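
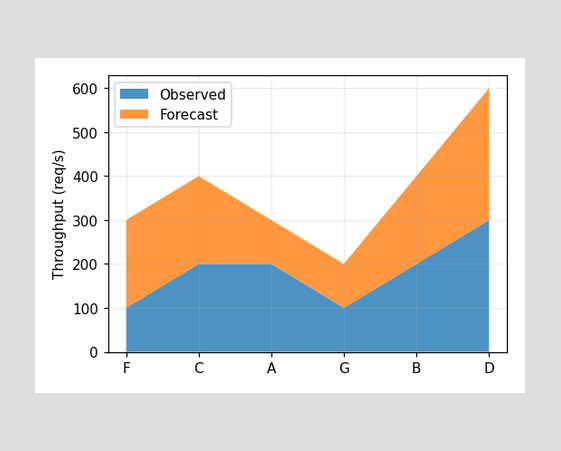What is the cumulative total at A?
The stacked total at A reaches 300req/s.

300req/s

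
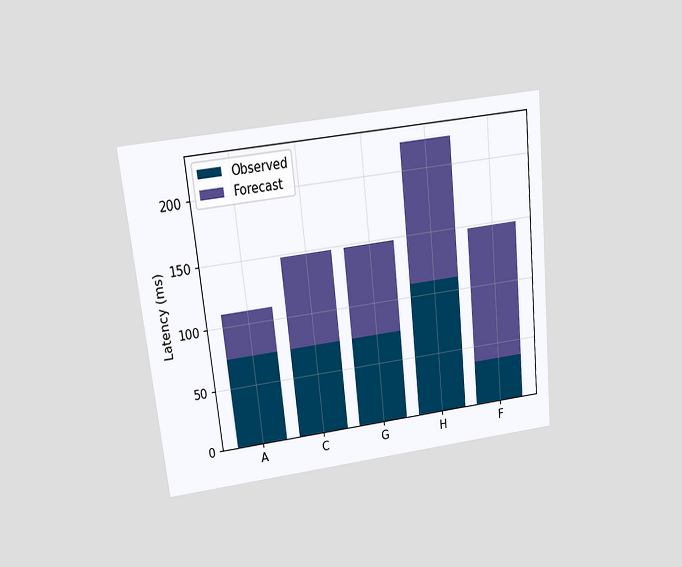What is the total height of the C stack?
148ms

The chart is tilted about 6° counter-clockwise and viewed slightly from above. The C stack's top reaches 148ms on the y-axis.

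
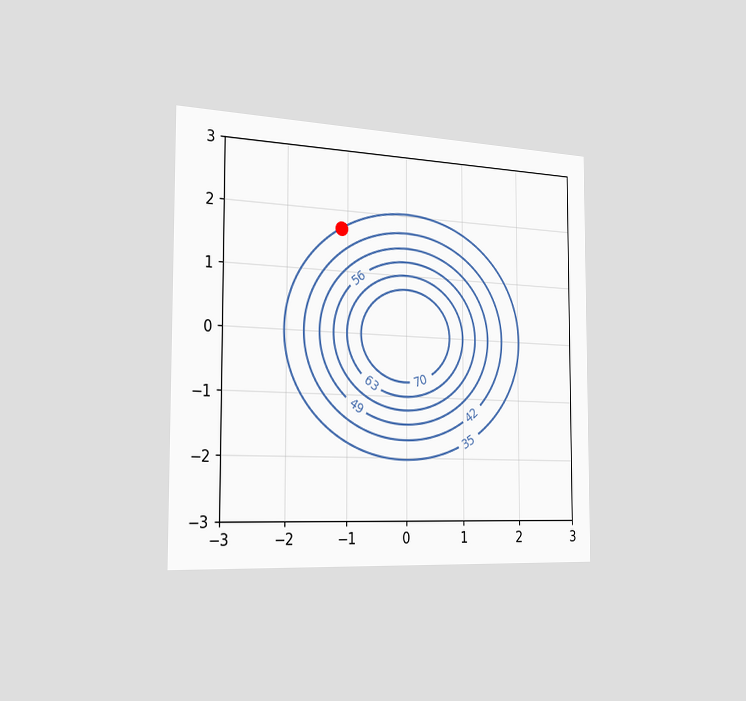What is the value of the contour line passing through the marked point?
35

The chart is viewed slightly from the left. The marked point sits on the contour labelled 35.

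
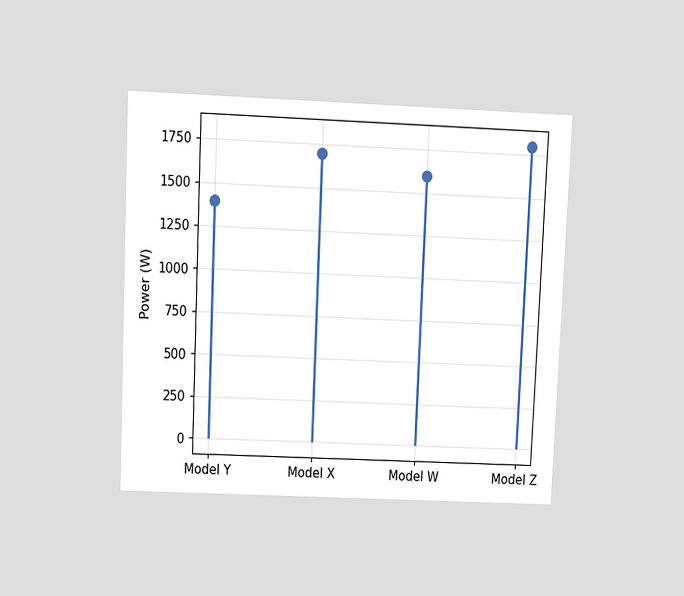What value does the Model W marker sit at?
1600W

The chart is tilted about 2° clockwise and viewed at a slight angle. The Model W marker sits at 1600W.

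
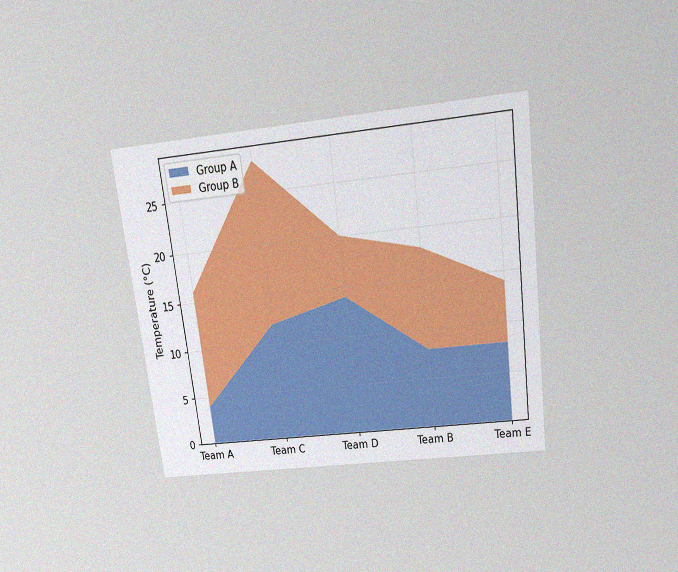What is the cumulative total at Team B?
18°C

The chart is tilted about 7° counter-clockwise and viewed slightly from above, with some photo noise. The stacked total at Team B reaches 18°C.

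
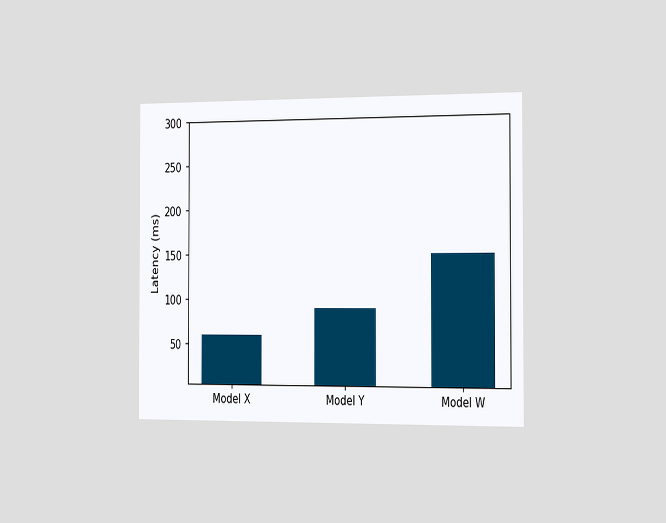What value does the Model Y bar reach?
The chart is viewed slightly from the right. Reading along the chart's y-axis, the Model Y bar reaches 90ms.

90ms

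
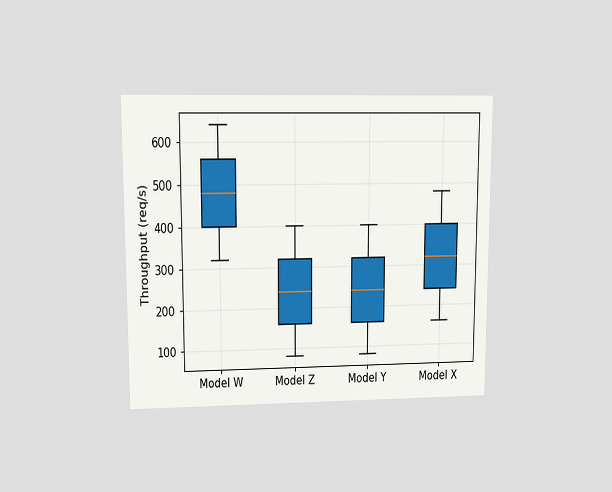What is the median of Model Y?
The chart is viewed at a slight angle. The median line in the Model Y box sits at 240req/s.

240req/s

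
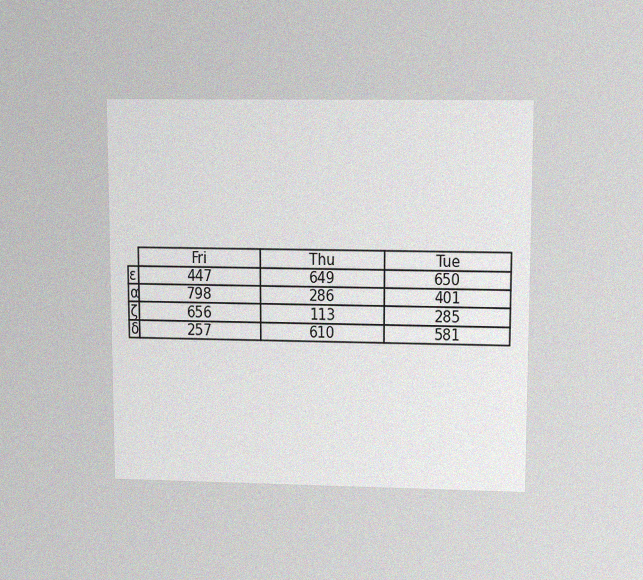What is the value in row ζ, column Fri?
The chart is viewed slightly from above, with some photo noise. The (ζ, Fri) cell reads 656.

656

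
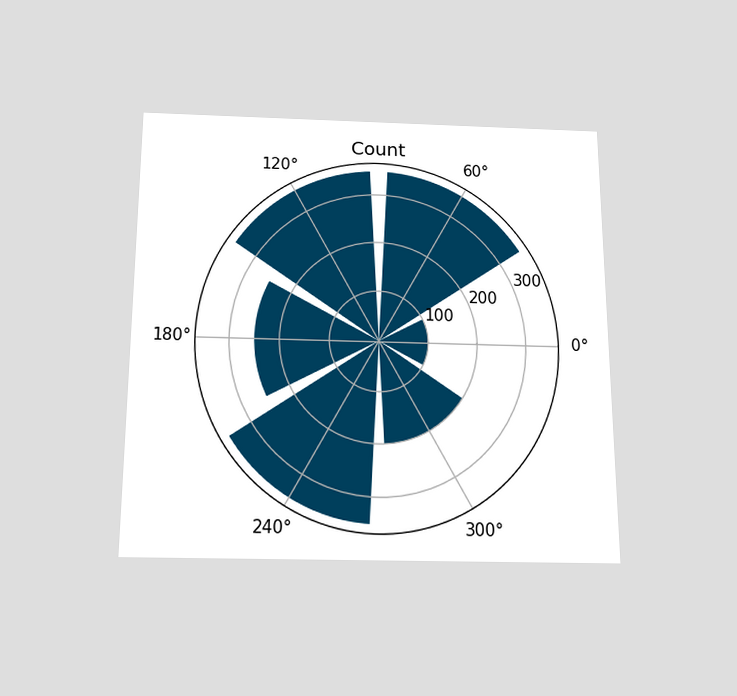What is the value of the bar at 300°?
200

The chart is viewed slightly from below. The bar at 300° reaches 200 on the radial axis.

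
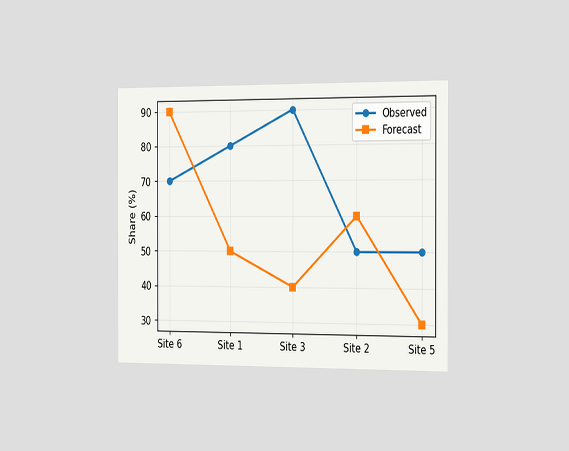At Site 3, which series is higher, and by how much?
The chart is viewed slightly from the right. At Site 3, Observed sits above the other line by 50%.

Observed, by 50%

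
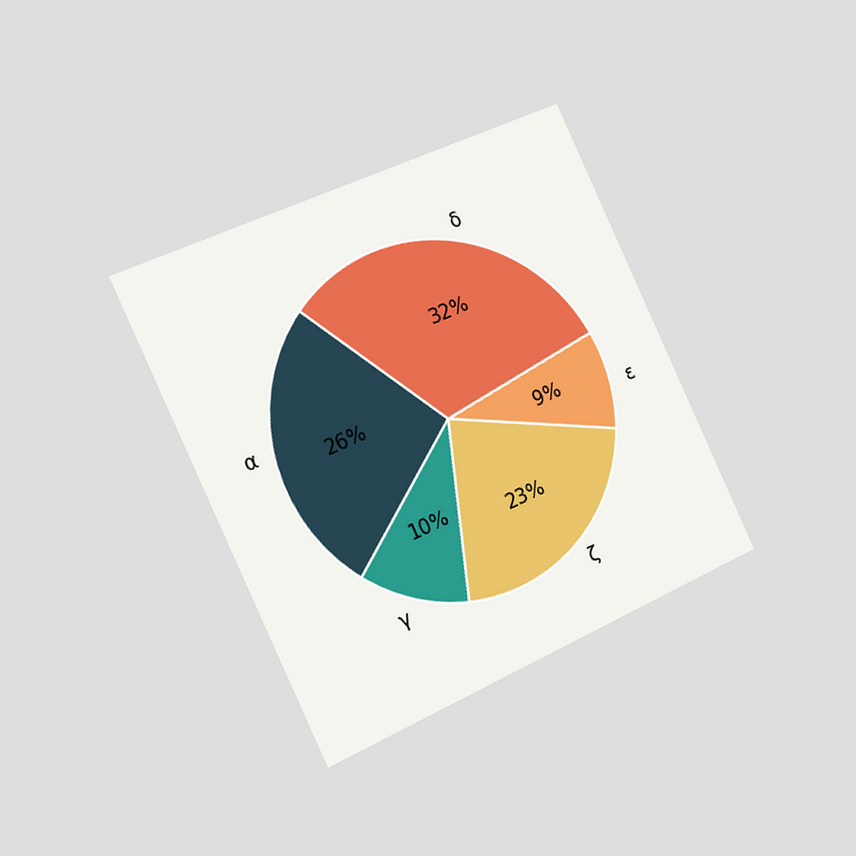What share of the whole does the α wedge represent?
26%

The chart is tilted about 25° counter-clockwise and viewed slightly from the left. The α slice takes up 26% of the pie.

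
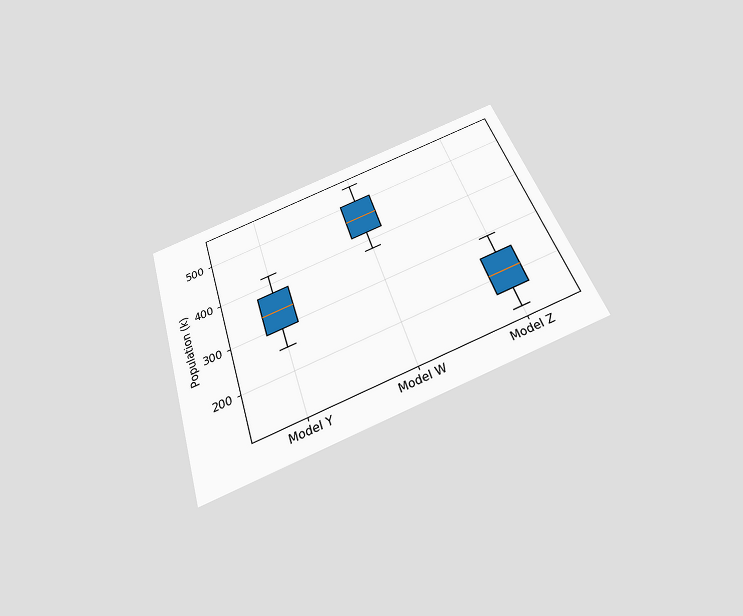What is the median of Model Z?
210k

The chart is tilted about 18° counter-clockwise and viewed slightly from below. The median line in the Model Z box sits at 210k.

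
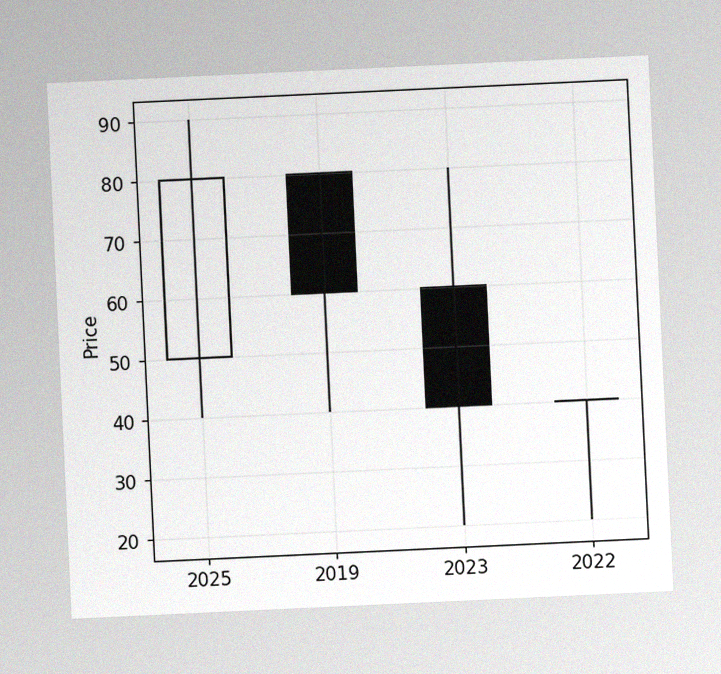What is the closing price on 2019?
The chart is tilted about 3° counter-clockwise, with some photo noise. The 2019 candle closes at 60.

60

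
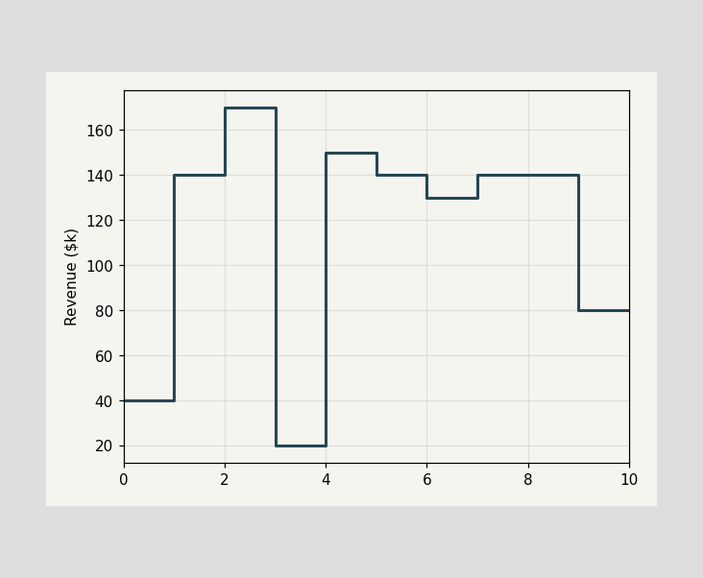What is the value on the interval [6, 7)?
$130k

On [6, 7) the step sits at $130k.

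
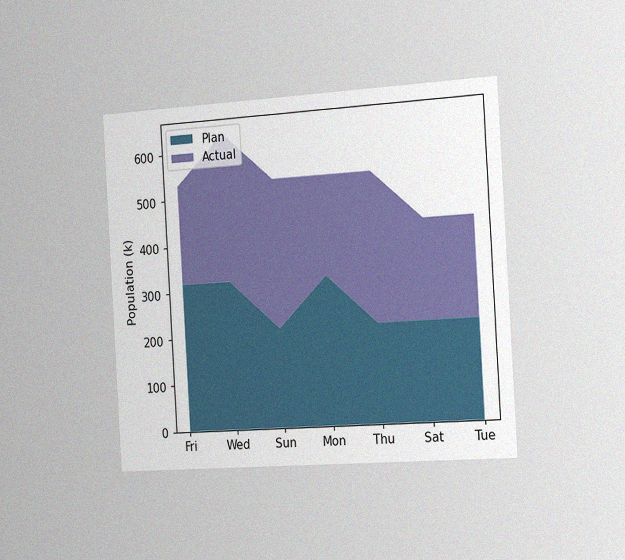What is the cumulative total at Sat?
The chart is tilted about 3° counter-clockwise and viewed slightly from the right, with some photo noise. The stacked total at Sat reaches 424k.

424k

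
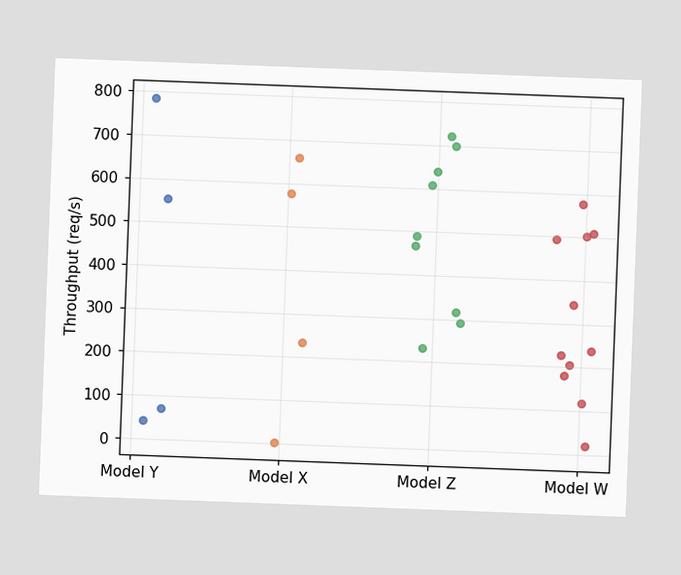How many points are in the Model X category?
4

The chart is tilted about 2° clockwise. Counting the markers in the Model X column gives 4.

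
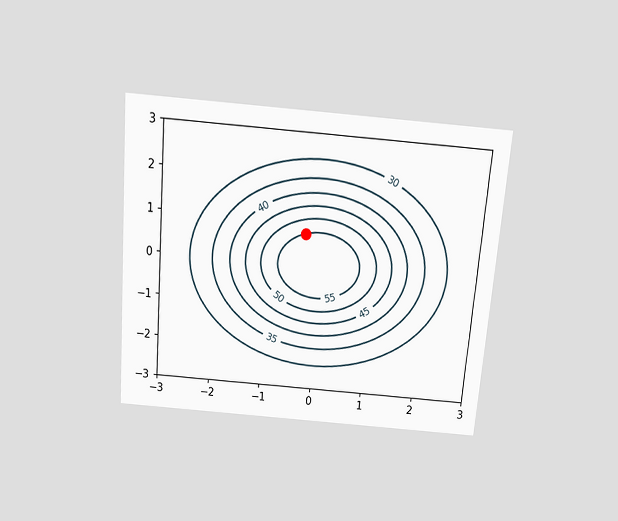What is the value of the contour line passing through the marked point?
The chart is tilted about 5° clockwise and viewed slightly from above. The marked point sits on the contour labelled 55.

55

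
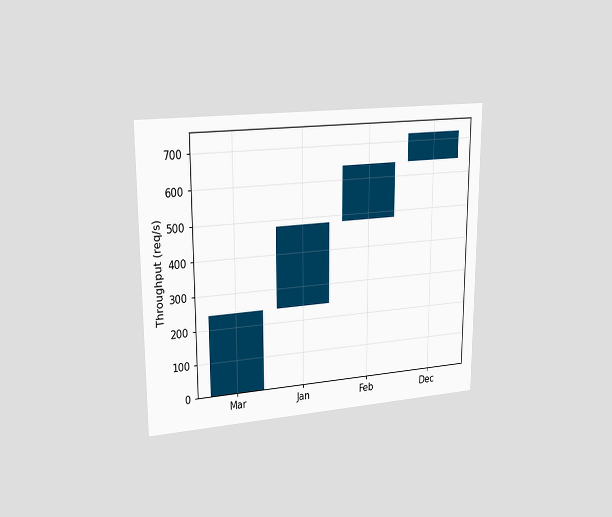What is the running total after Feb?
640req/s

The chart is viewed slightly from the left. After Feb the running total reaches 640req/s.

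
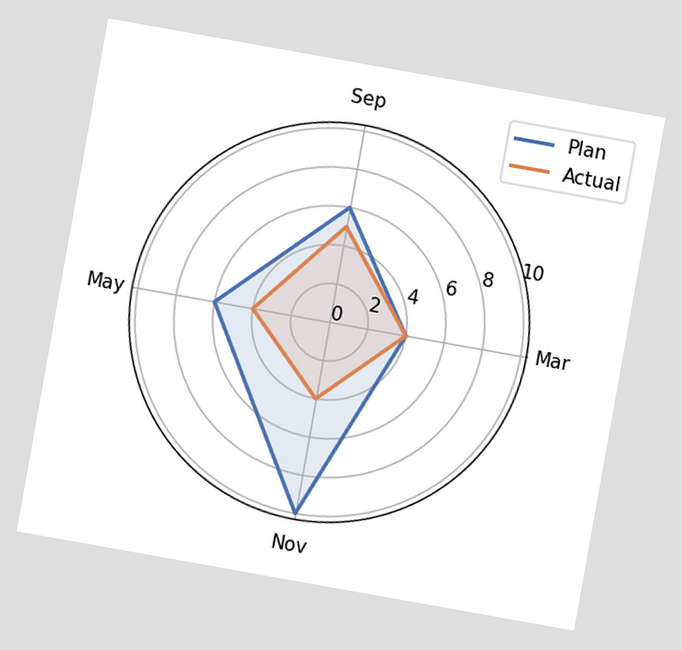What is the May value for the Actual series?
The chart is tilted about 10° clockwise. On the May axis, Actual reaches 4.

4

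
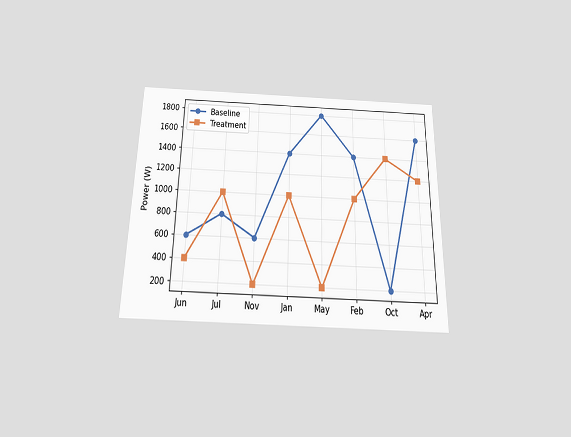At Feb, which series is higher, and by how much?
The chart is viewed slightly from below. At Feb, Baseline sits above the other line by 400W.

Baseline, by 400W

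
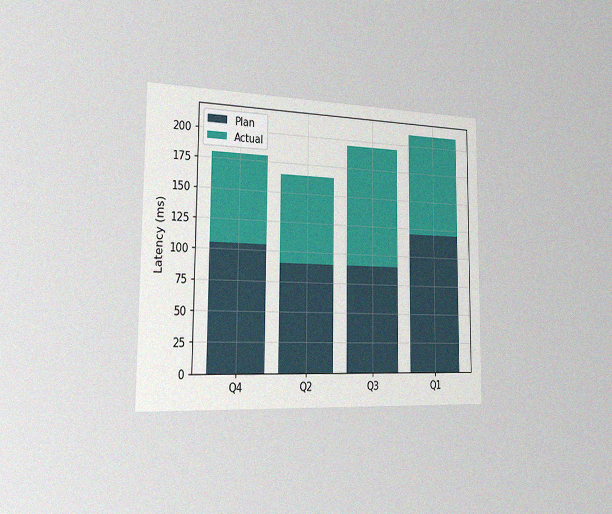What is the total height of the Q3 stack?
The chart is viewed slightly from the left, with some photo noise. The Q3 stack's top reaches 195ms on the y-axis.

195ms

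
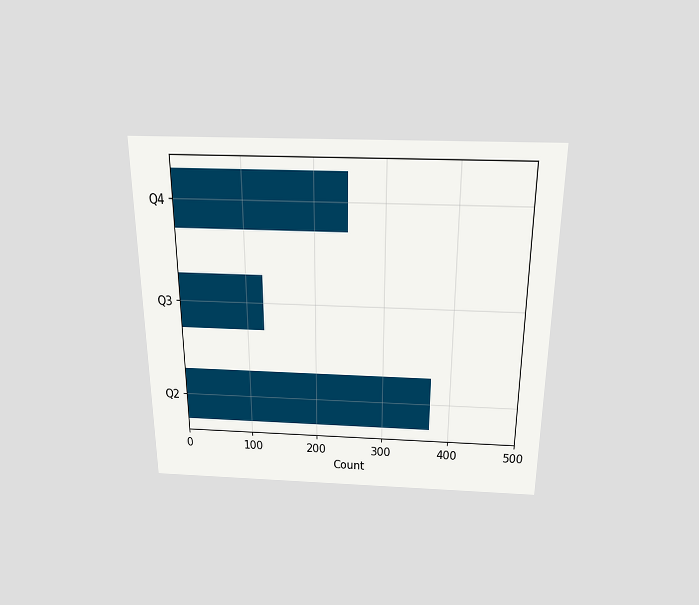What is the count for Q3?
The chart is viewed slightly from above. Reading along the chart's x-axis, the Q3 bar reaches 124.

124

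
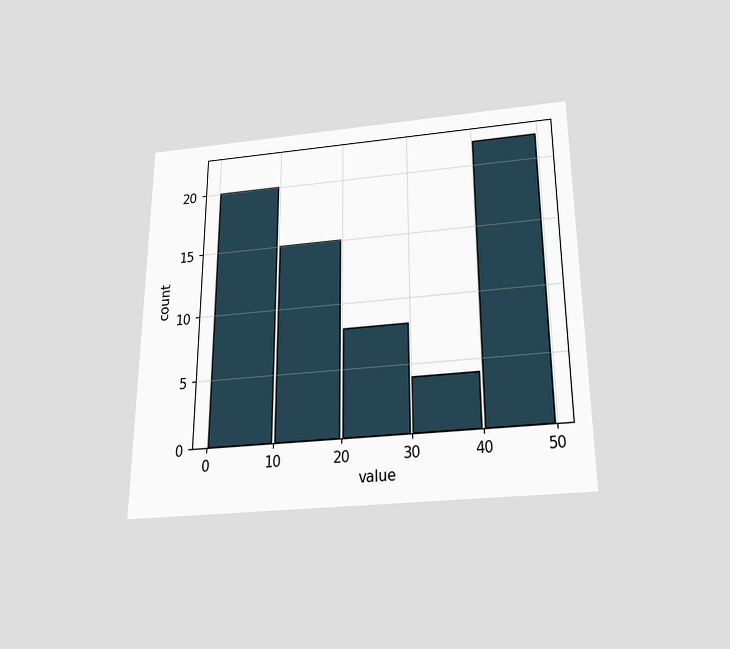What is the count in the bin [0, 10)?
The chart is viewed slightly from below. The [0, 10) bin has height 20.

20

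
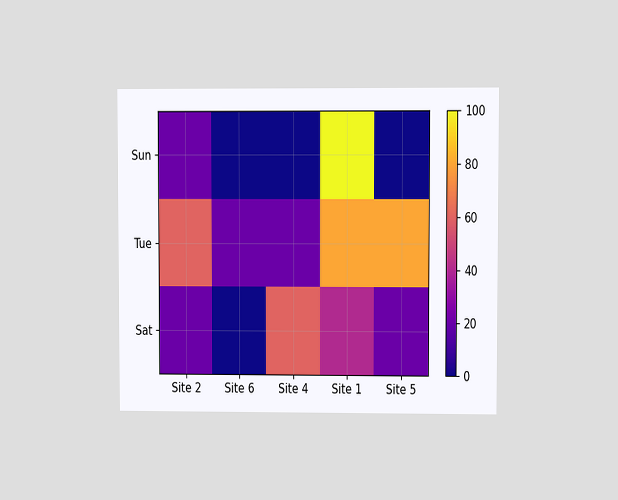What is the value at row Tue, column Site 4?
20

The chart is viewed at a slight angle. Matching cell (Tue, Site 4) against the colorbar gives 20.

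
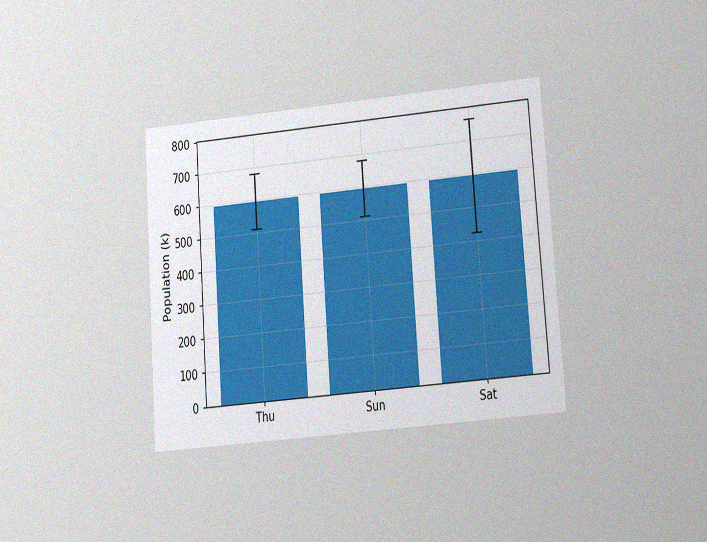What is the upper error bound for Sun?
680k

The chart is tilted about 4° counter-clockwise and viewed at a slight angle, with some photo noise. The Sun bar's upper whisker reaches 680k.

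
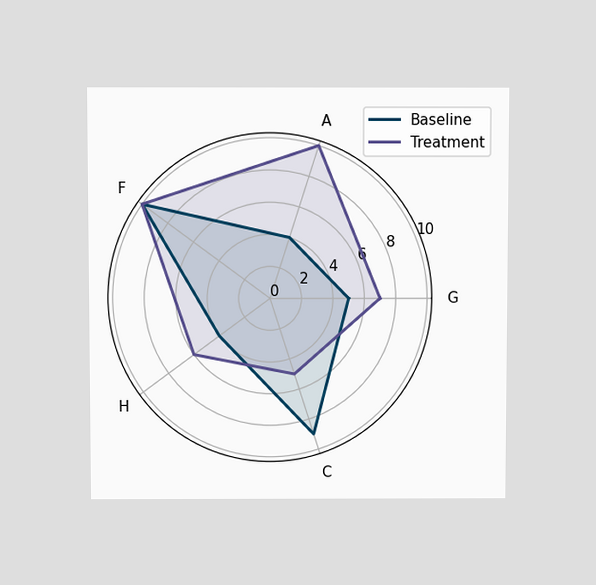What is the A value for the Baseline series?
The chart is viewed slightly from above. On the A axis, Baseline reaches 4.

4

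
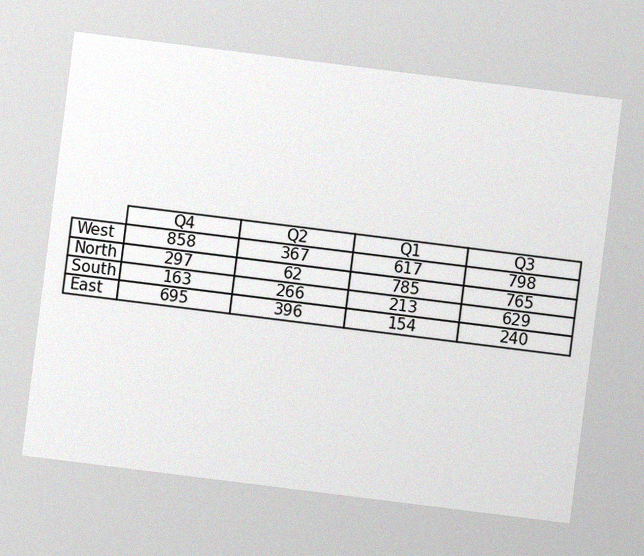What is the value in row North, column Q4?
297

The chart is tilted about 7° clockwise, with some photo noise. The (North, Q4) cell reads 297.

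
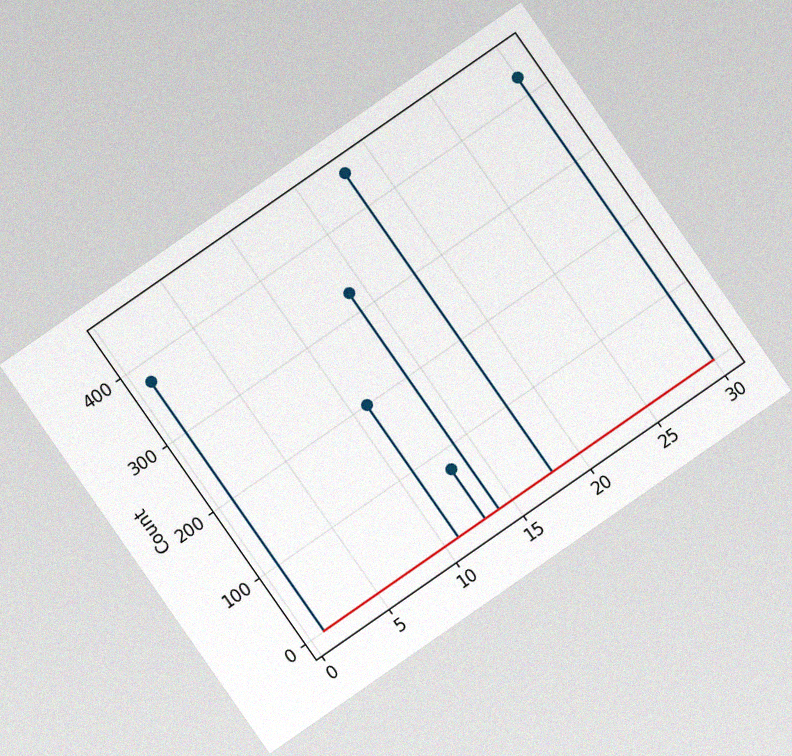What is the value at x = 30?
The chart is tilted about 35° counter-clockwise, with some photo noise. The stem at x=30 reaches 425.

425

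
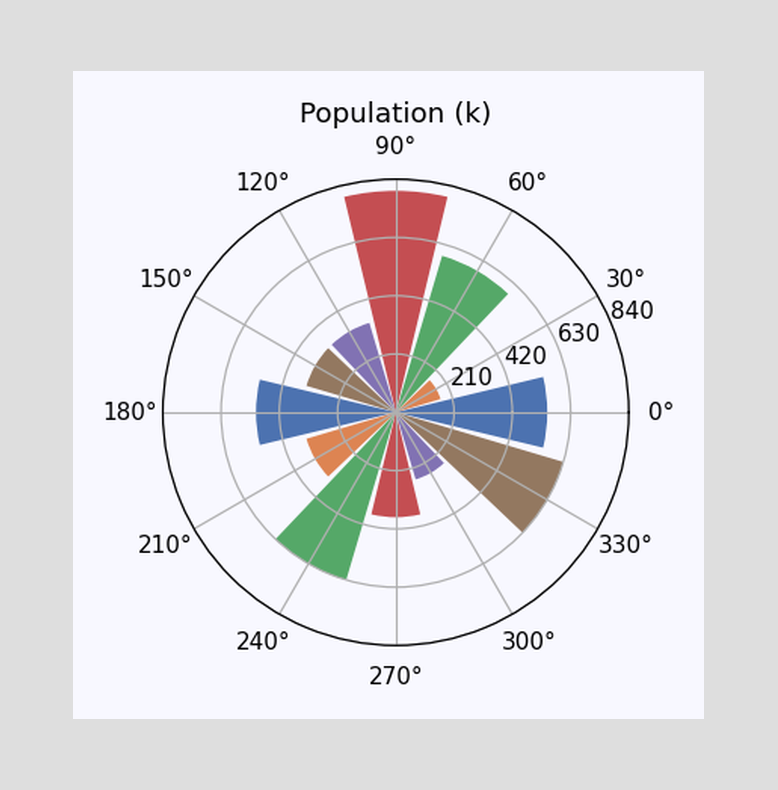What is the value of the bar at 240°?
630k

The bar at 240° reaches 630k on the radial axis.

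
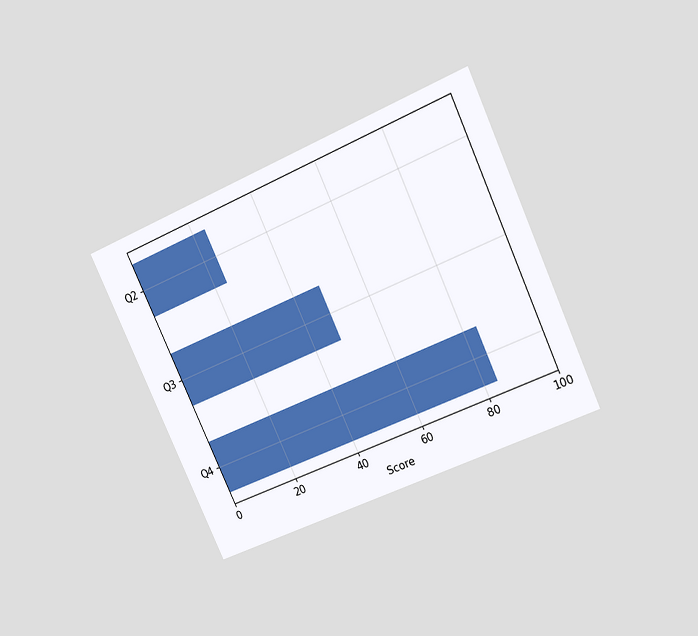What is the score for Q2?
The chart is tilted about 25° counter-clockwise and viewed at a slight angle. Reading along the chart's x-axis, the Q2 bar reaches 24.

24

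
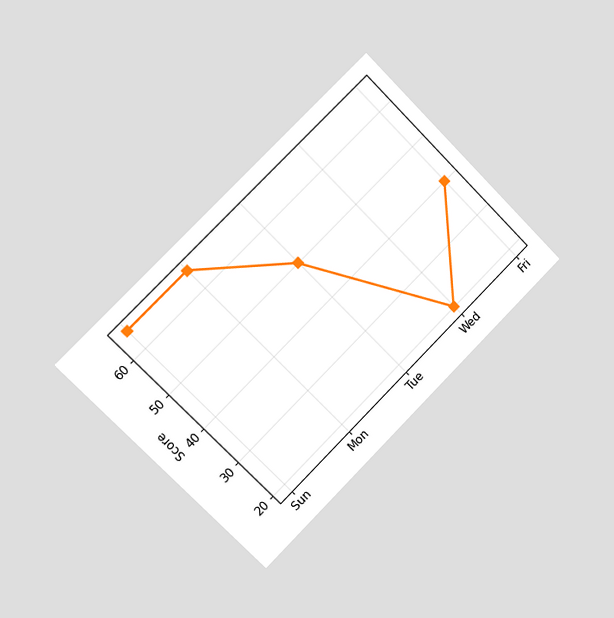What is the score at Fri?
The chart is tilted about 45° counter-clockwise and viewed slightly from the left. At Fri, the line is at 40.

40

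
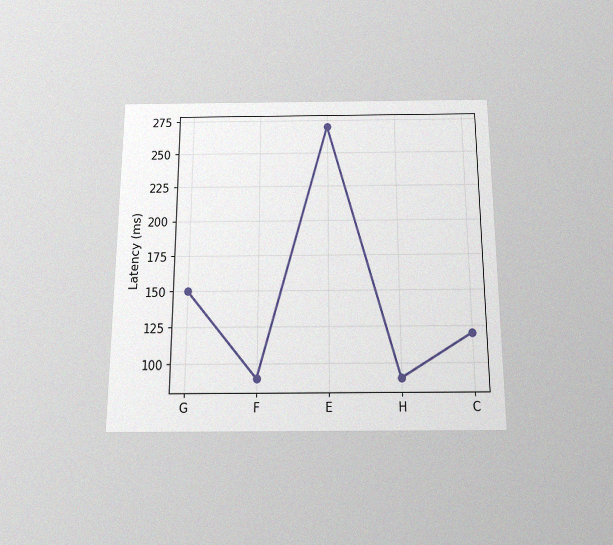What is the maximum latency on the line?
270ms

The chart is viewed slightly from below, with some photo noise. The highest point is at E, and reading across to the y-axis gives 270ms.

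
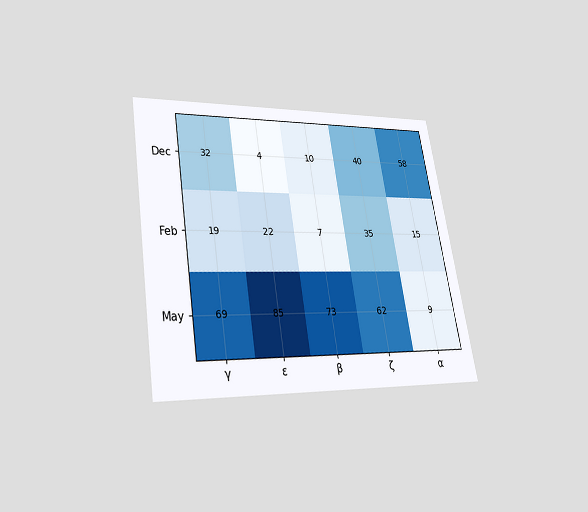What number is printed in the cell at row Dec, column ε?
The chart is tilted about 9° counter-clockwise and viewed slightly from below. The (Dec, ε) cell reads 4.

4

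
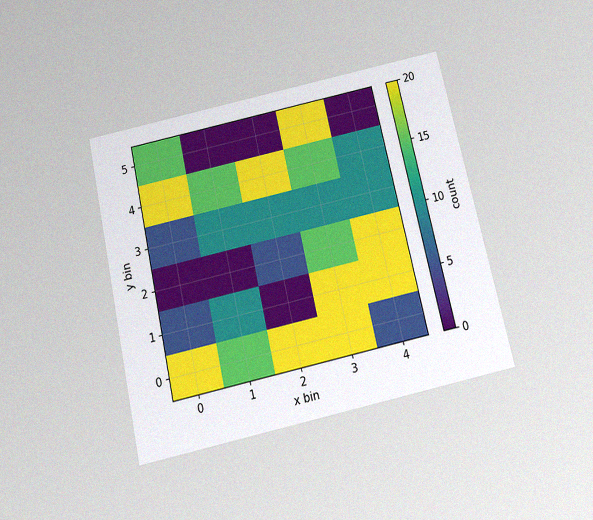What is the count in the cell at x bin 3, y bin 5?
20

The chart is tilted about 13° counter-clockwise and viewed slightly from below, with some photo noise. Matching the cell (3, 5) against the colorbar gives 20.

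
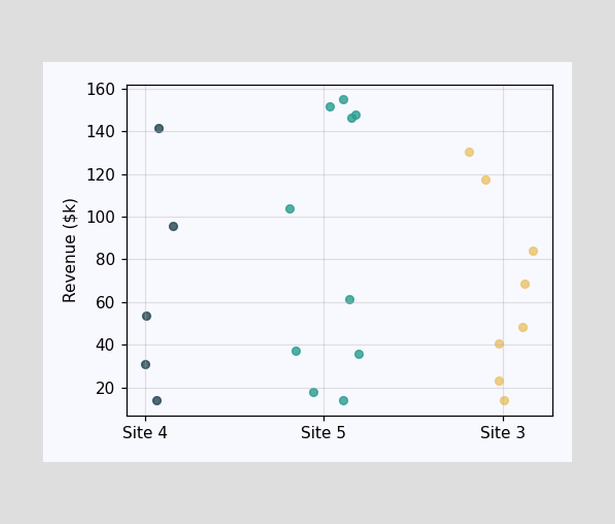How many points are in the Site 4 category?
5

Counting the markers in the Site 4 column gives 5.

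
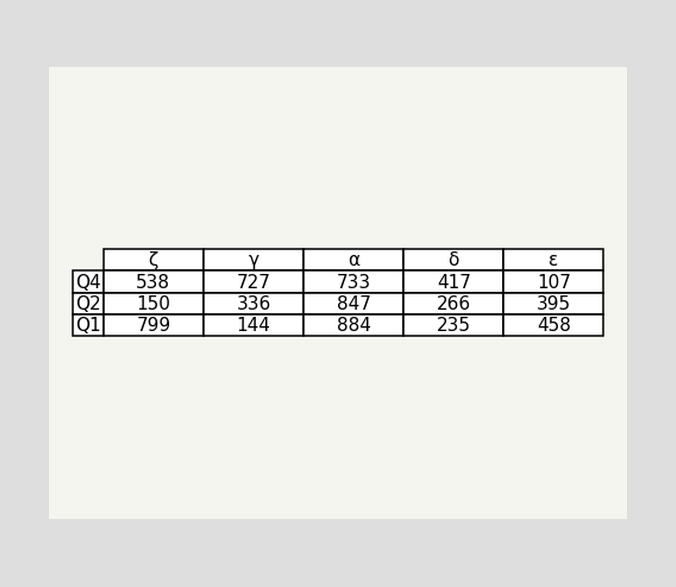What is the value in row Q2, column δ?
266

The (Q2, δ) cell reads 266.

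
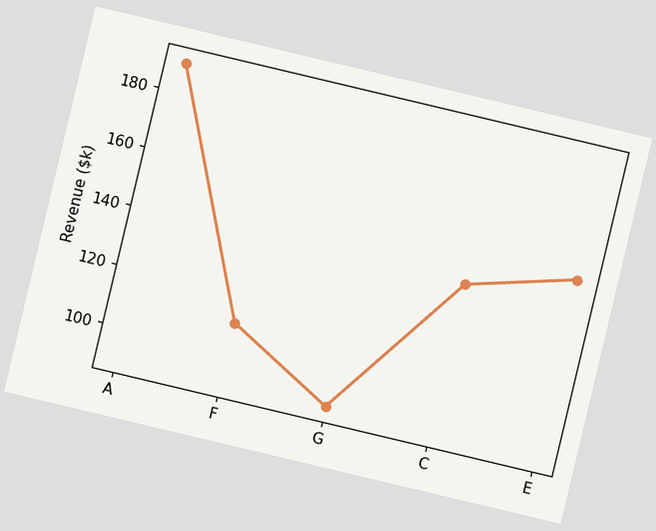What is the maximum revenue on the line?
The chart is tilted about 13° clockwise. The highest point is at A, and reading across to the y-axis gives $190k.

$190k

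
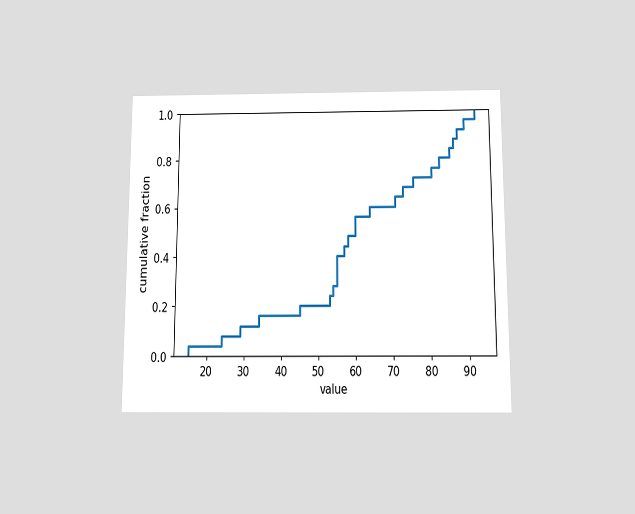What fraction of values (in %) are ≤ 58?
48%

The chart is viewed slightly from below. At x=58 the ECDF step is at 48%.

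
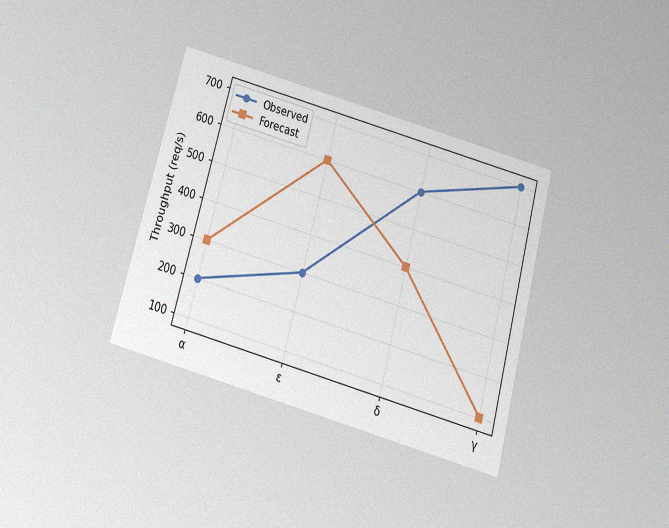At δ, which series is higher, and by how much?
Observed, by 200req/s

The chart is tilted about 15° clockwise and viewed slightly from below, with some photo noise. At δ, Observed sits above the other line by 200req/s.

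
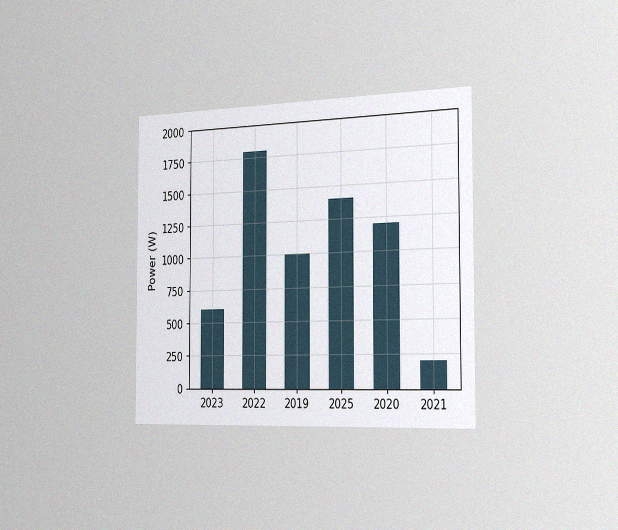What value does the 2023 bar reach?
The chart is viewed slightly from the right, with some photo noise. Reading along the chart's y-axis, the 2023 bar reaches 600W.

600W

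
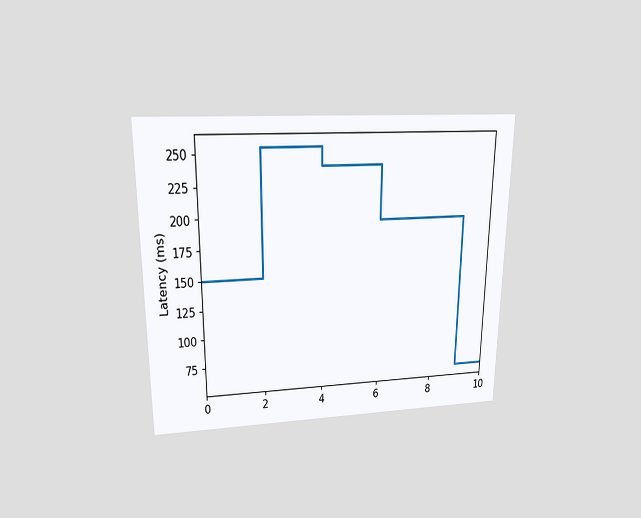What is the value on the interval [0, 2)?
The chart is viewed slightly from above. On [0, 2) the step sits at 150ms.

150ms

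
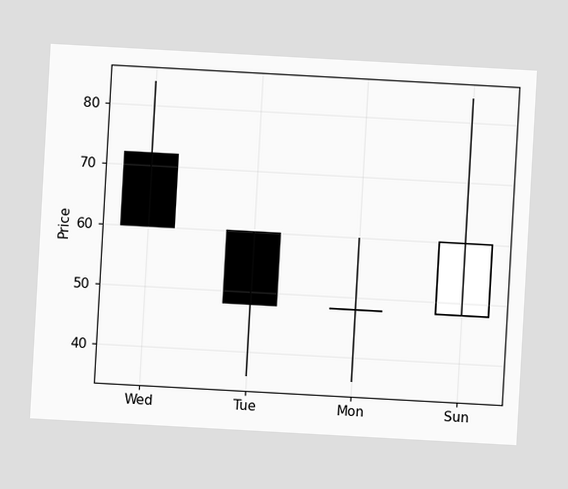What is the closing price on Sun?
60

The chart is tilted about 3° clockwise. The Sun candle closes at 60.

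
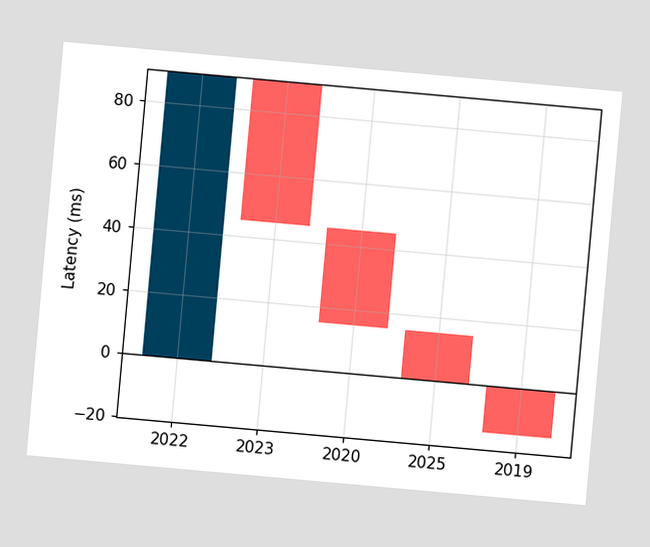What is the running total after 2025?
0ms

The chart is tilted about 5° clockwise. After 2025 the running total reaches 0ms.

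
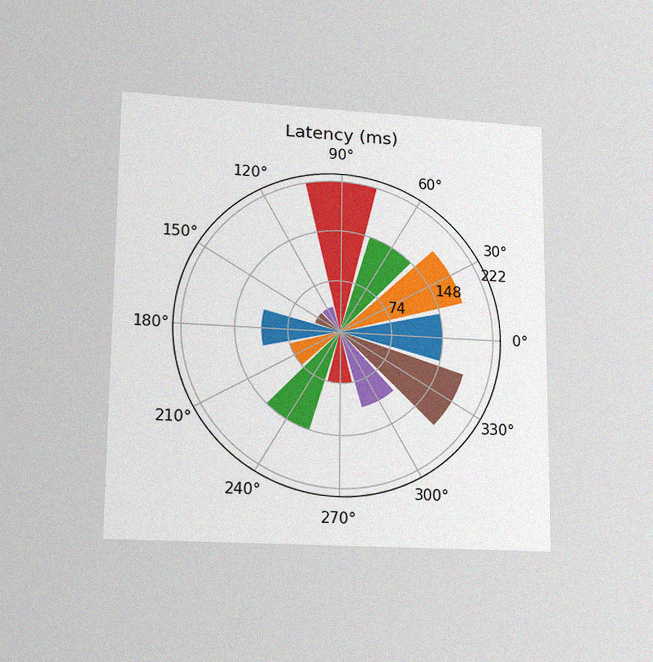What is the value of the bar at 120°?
The chart is viewed at a slight angle, with some photo noise. The bar at 120° reaches 37ms on the radial axis.

37ms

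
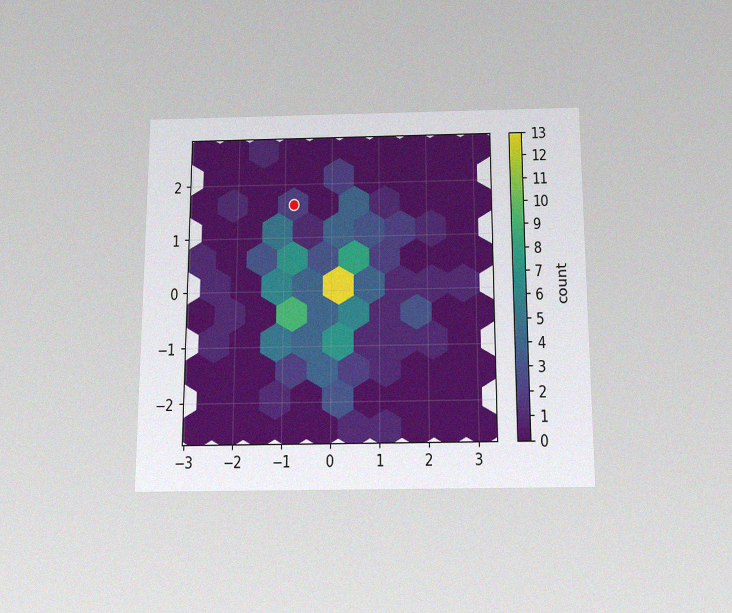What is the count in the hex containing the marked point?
The chart is viewed slightly from below, with some photo noise. The marked hex reads 2 on the colorbar.

2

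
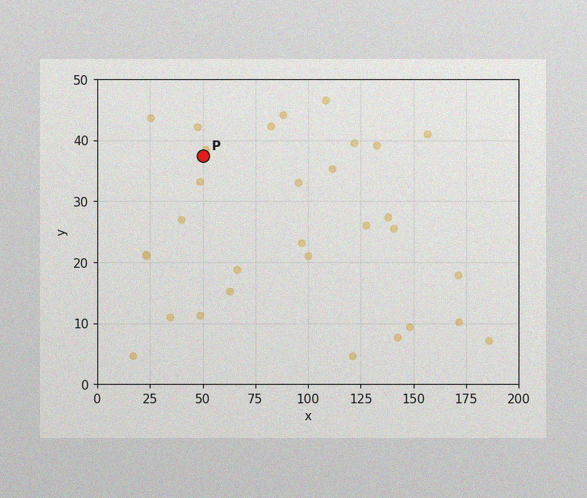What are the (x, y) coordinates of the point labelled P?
The image has some photo noise and uneven lighting. Following the gridlines from P to each axis, P sits at (50, 37.5).

(50, 37.5)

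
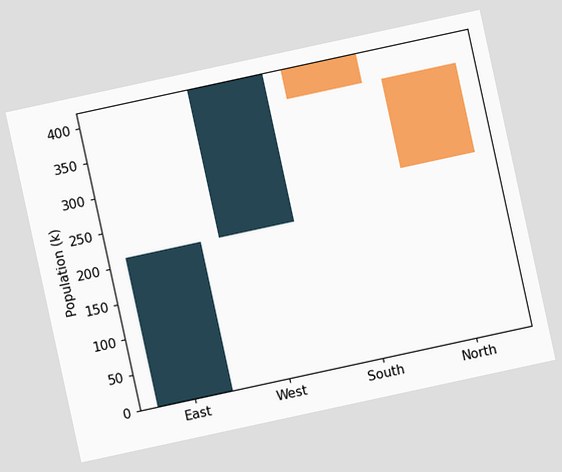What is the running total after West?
The chart is tilted about 12° counter-clockwise. After West the running total reaches 420k.

420k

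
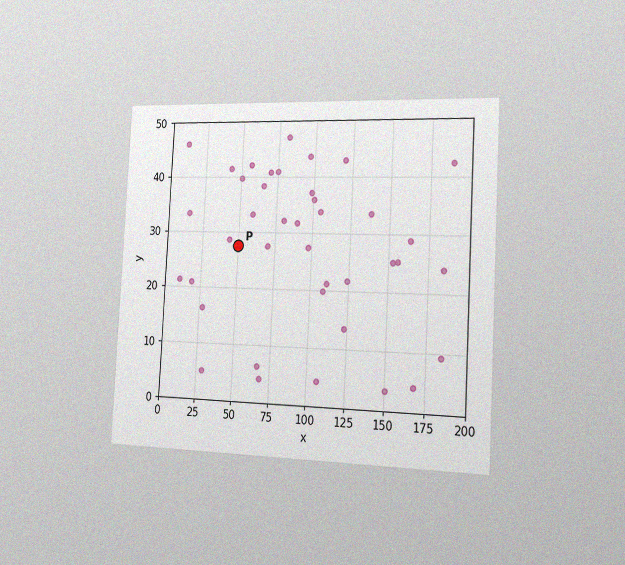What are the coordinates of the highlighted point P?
(50, 27.5)

The chart is tilted about 3° clockwise and viewed slightly from the right, with some photo noise. Following the gridlines from P to each axis, P sits at (50, 27.5).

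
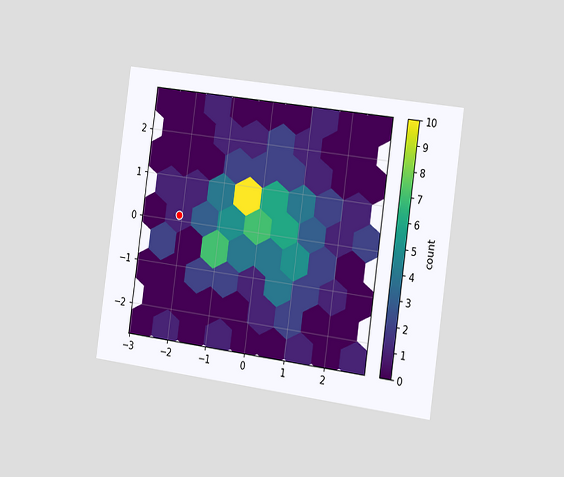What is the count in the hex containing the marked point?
The chart is tilted about 8° clockwise and viewed slightly from the right. The marked hex reads 1 on the colorbar.

1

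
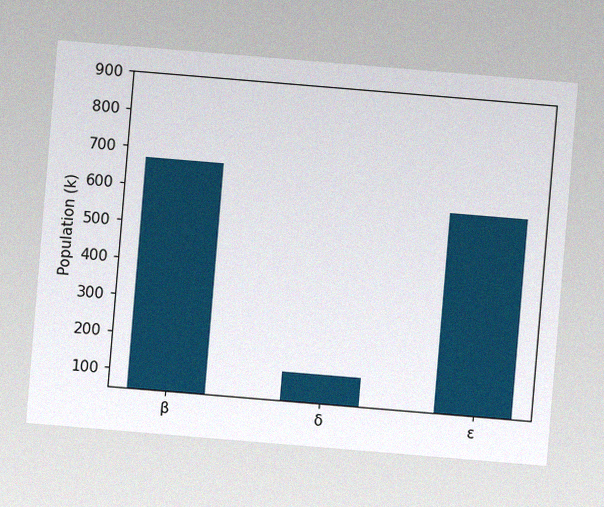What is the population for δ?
126k

The chart is tilted about 5° clockwise, with some photo noise. Reading along the chart's y-axis, the δ bar reaches 126k.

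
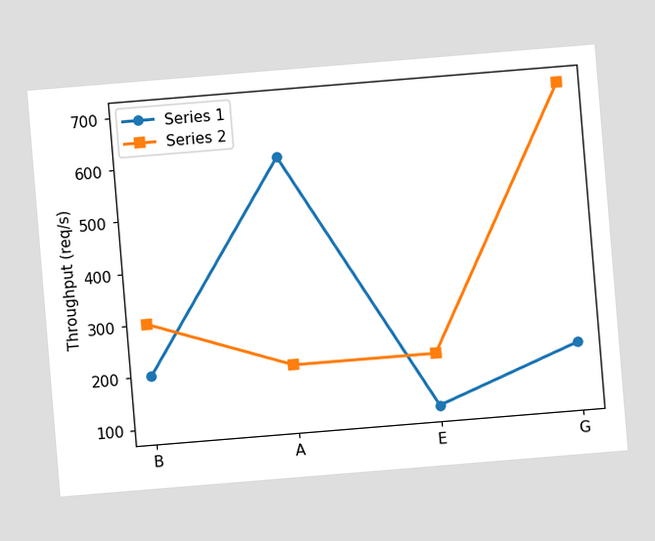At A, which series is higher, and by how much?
Series 1, by 400req/s

The chart is tilted about 5° counter-clockwise. At A, Series 1 sits above the other line by 400req/s.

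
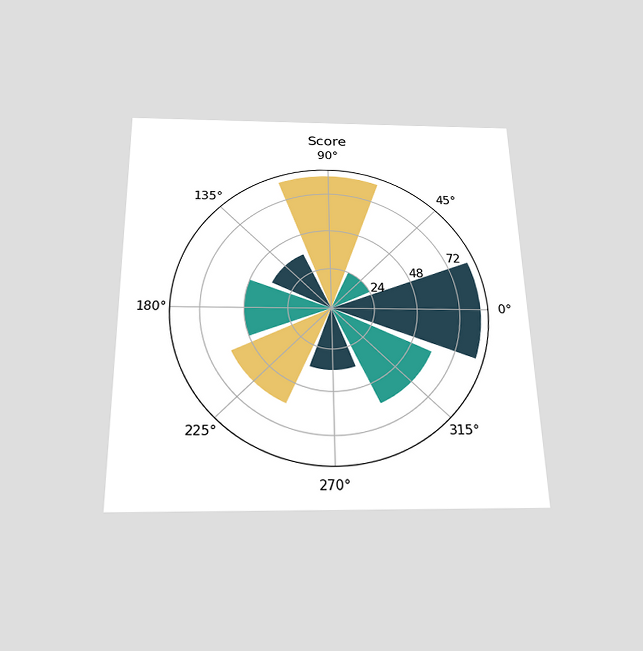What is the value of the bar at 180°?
The chart is viewed slightly from below. The bar at 180° reaches 48 on the radial axis.

48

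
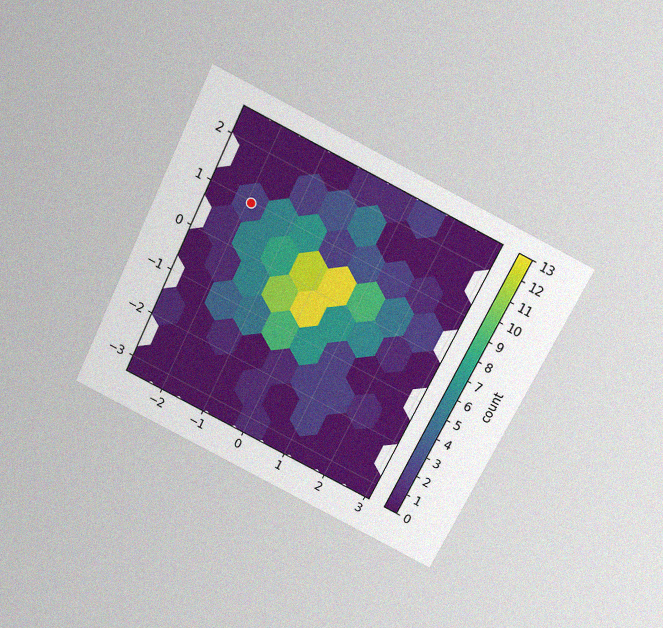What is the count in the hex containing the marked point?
The chart is tilted about 26° clockwise and viewed slightly from above, with some photo noise. The marked hex reads 2 on the colorbar.

2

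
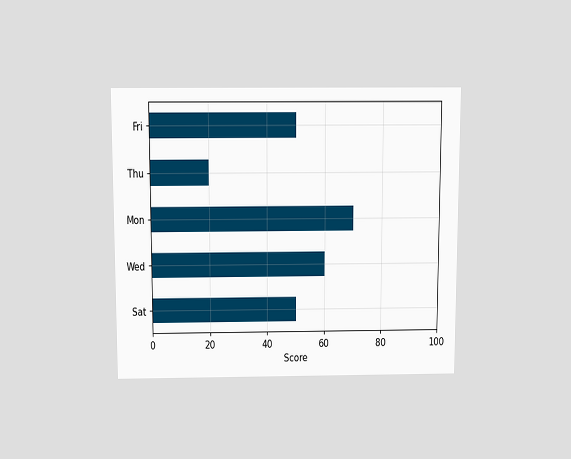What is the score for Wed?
60

The chart is viewed slightly from above. Reading along the chart's x-axis, the Wed bar reaches 60.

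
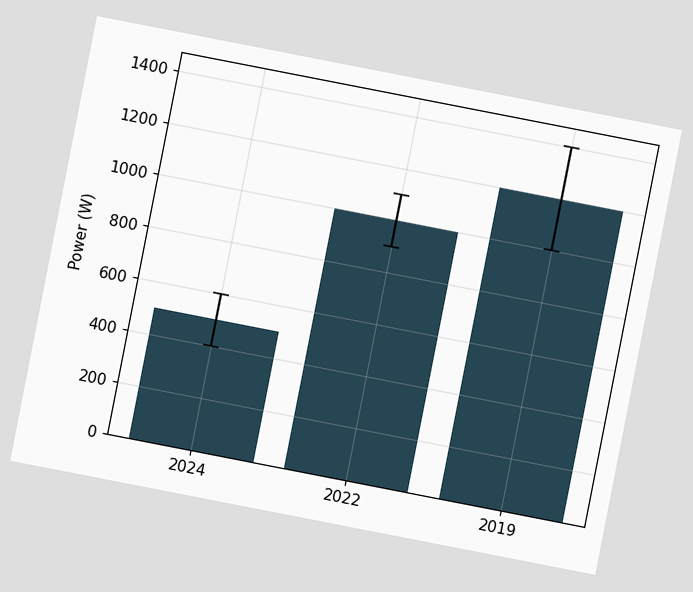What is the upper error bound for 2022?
1100W

The chart is tilted about 11° clockwise. The 2022 bar's upper whisker reaches 1100W.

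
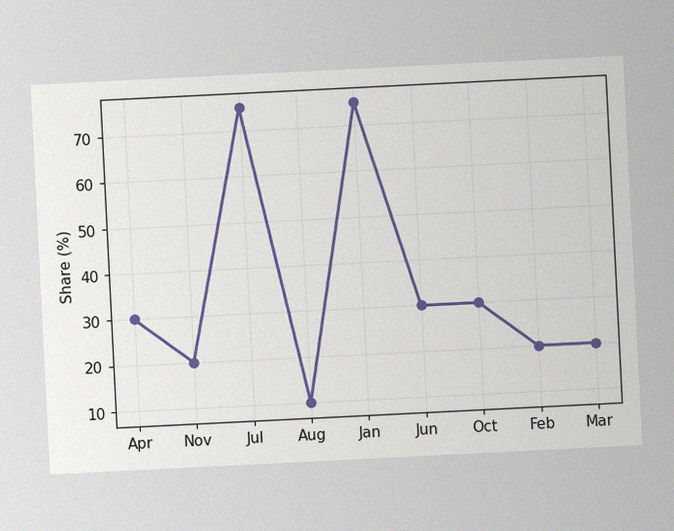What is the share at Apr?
The chart is tilted about 3° counter-clockwise, with some photo noise. At Apr, the line is at 30%.

30%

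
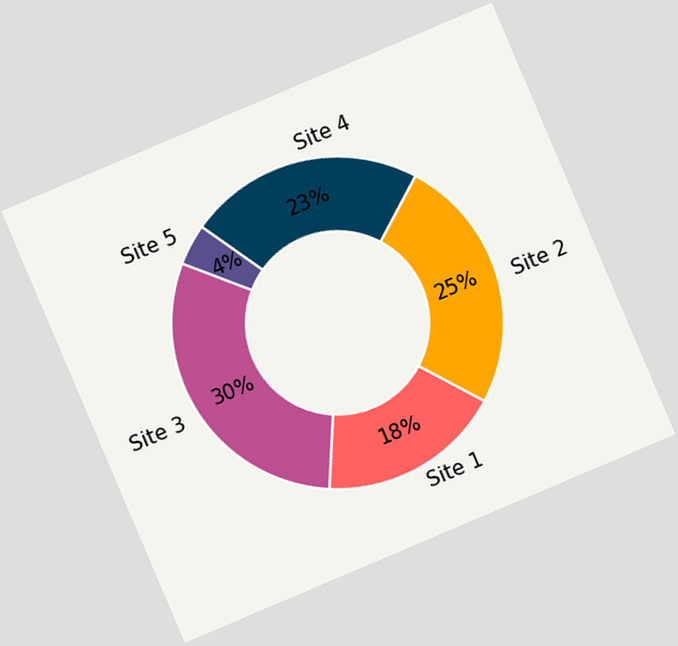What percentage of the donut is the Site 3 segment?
The chart is tilted about 23° counter-clockwise. The Site 3 segment takes up 30% of the ring.

30%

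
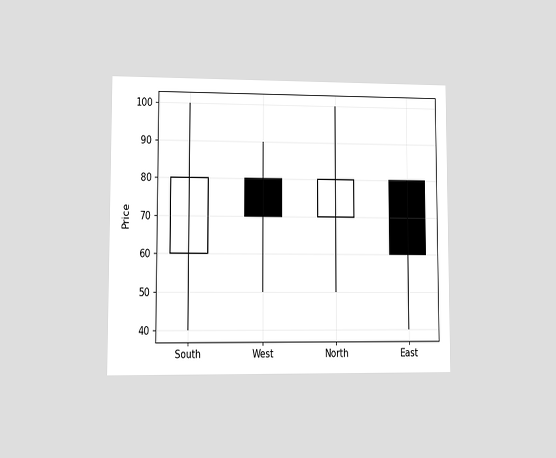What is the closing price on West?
70

The chart is viewed at a slight angle. The West candle closes at 70.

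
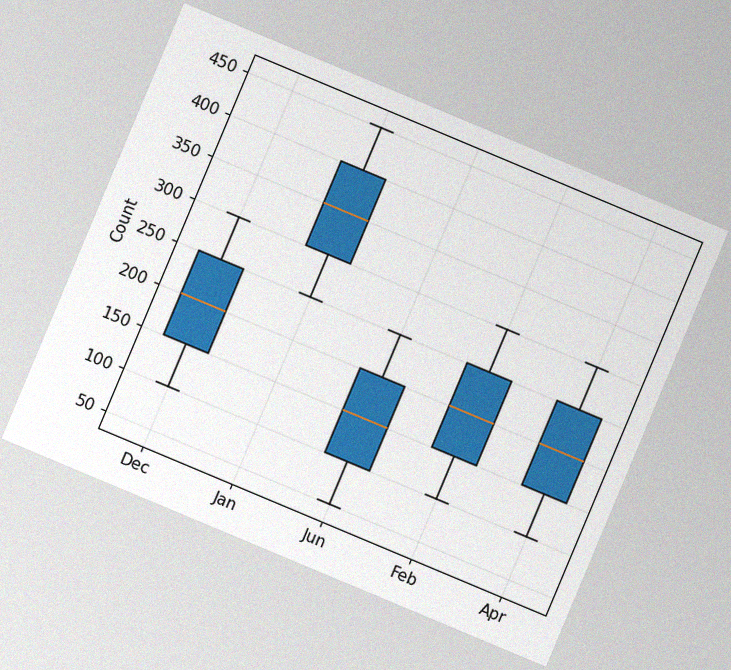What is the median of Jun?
150

The chart is tilted about 23° clockwise, with some photo noise. The median line in the Jun box sits at 150.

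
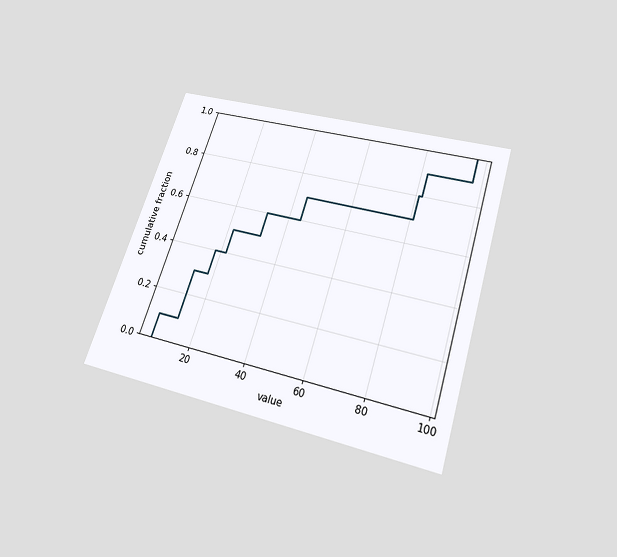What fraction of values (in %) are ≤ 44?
70%

The chart is tilted about 18° clockwise and viewed slightly from below. At x=44 the ECDF step is at 70%.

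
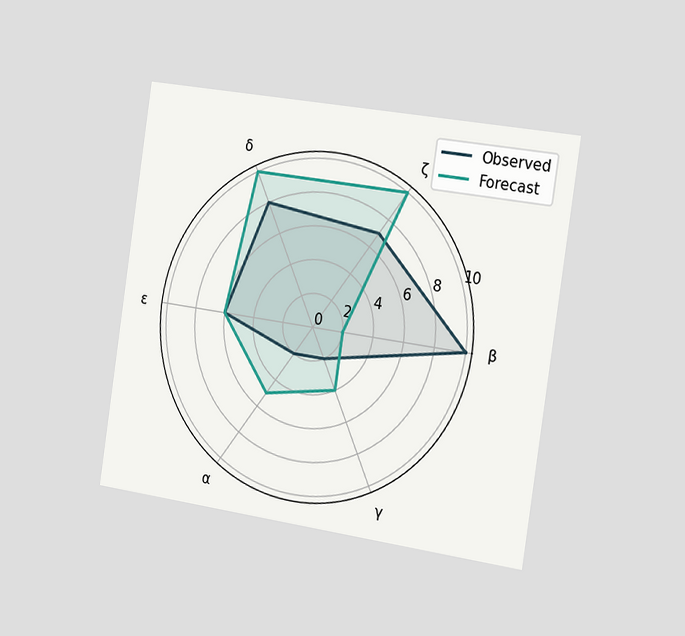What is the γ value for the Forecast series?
4

The chart is tilted about 8° clockwise and viewed slightly from the right. On the γ axis, Forecast reaches 4.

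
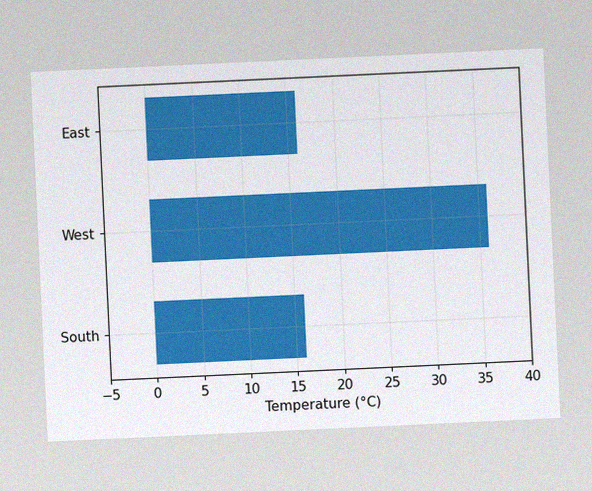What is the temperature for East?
16°C

The chart is tilted about 3° counter-clockwise, with some photo noise. Reading along the chart's x-axis, the East bar reaches 16°C.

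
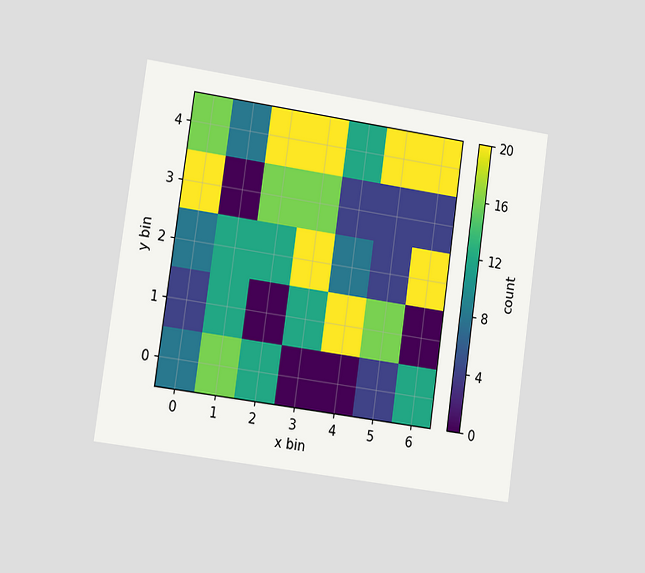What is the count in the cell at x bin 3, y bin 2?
20

The chart is tilted about 8° clockwise and viewed slightly from the left. Matching the cell (3, 2) against the colorbar gives 20.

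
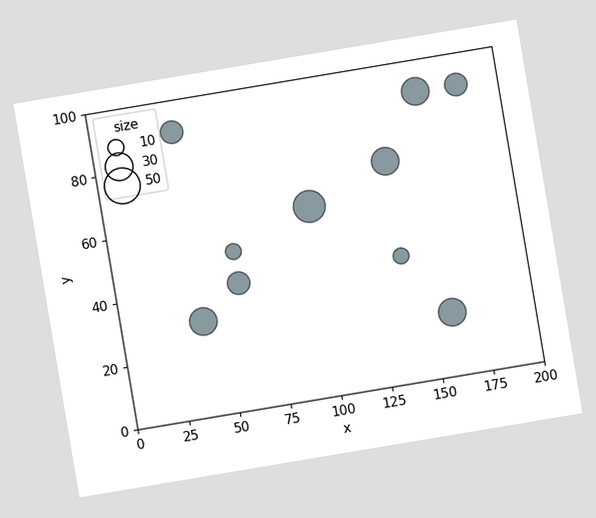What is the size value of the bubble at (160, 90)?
30

The chart is tilted about 10° counter-clockwise. Matching the bubble at (160, 90) against the size legend gives 30.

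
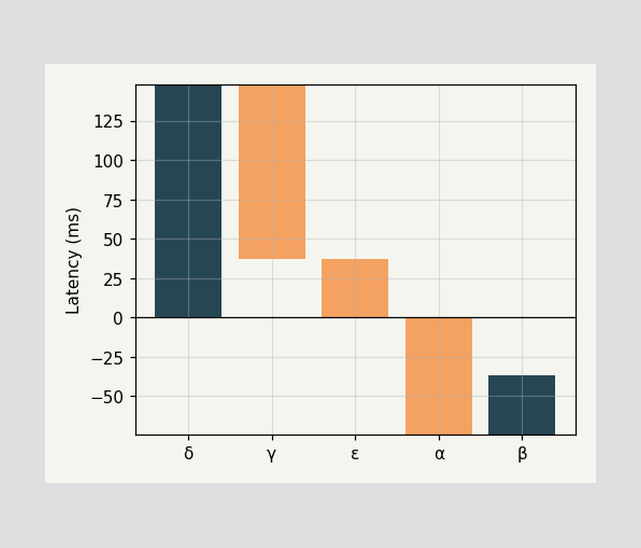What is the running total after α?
After α the running total reaches -74ms.

-74ms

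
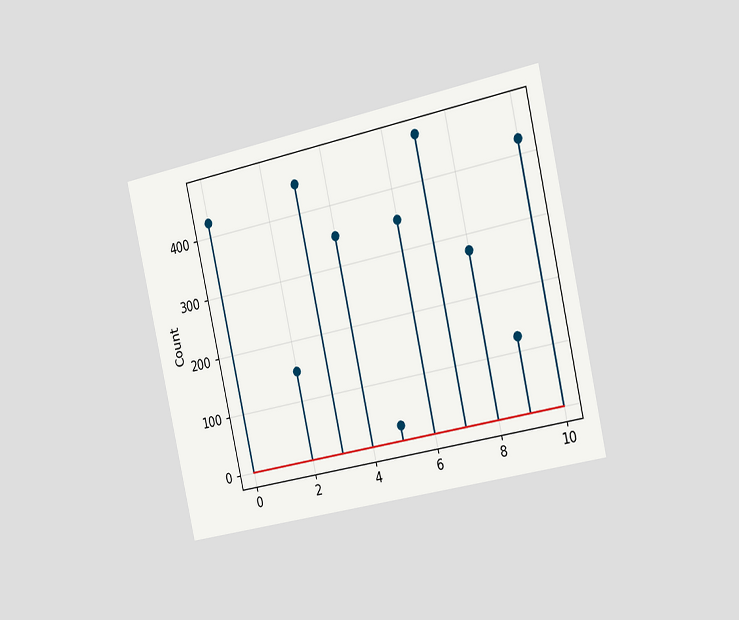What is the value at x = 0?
The chart is tilted about 13° counter-clockwise and viewed slightly from the right. The stem at x=0 reaches 425.

425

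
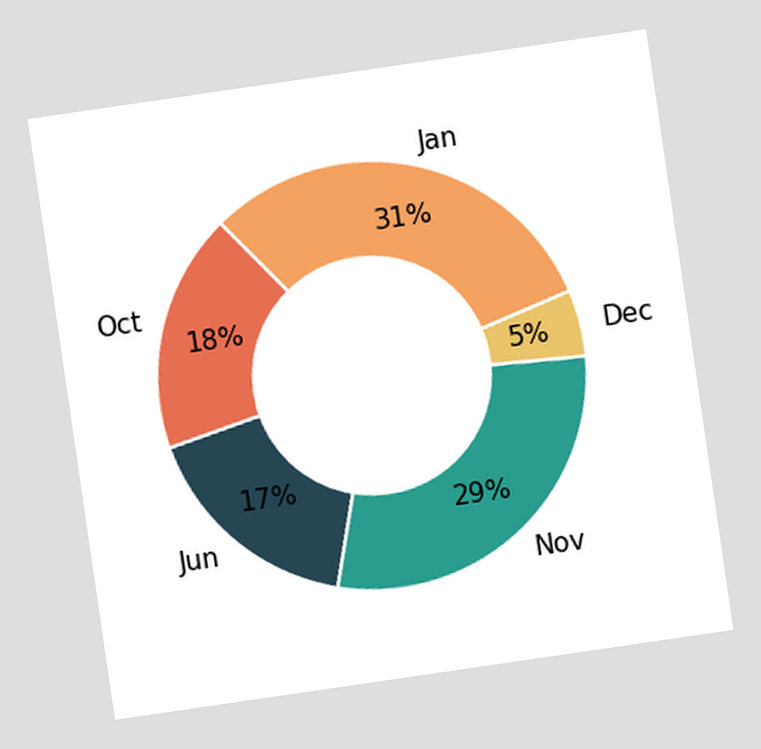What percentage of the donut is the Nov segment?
29%

The chart is tilted about 8° counter-clockwise. The Nov segment takes up 29% of the ring.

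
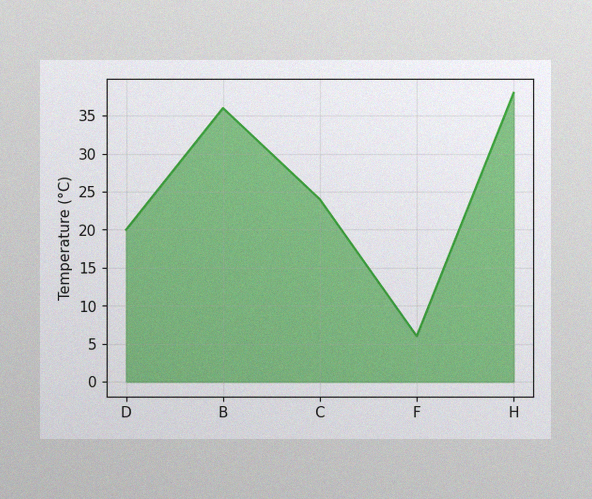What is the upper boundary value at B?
The image has some photo noise and uneven lighting. At B the upper boundary is at 36°C.

36°C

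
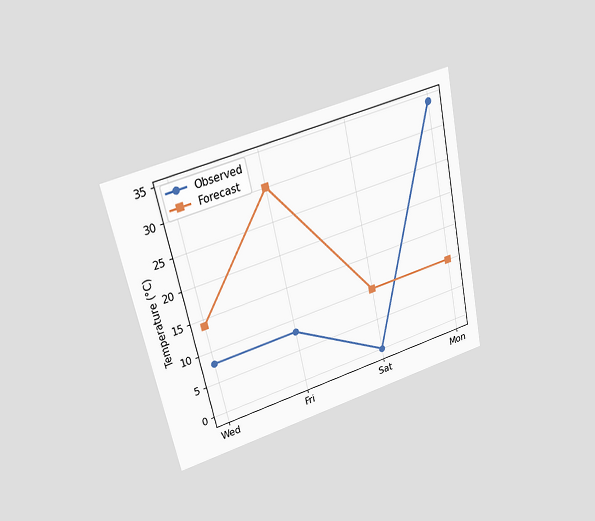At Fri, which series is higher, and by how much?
The chart is tilted about 12° counter-clockwise and viewed at a slight angle. At Fri, Forecast sits above the other line by 22°C.

Forecast, by 22°C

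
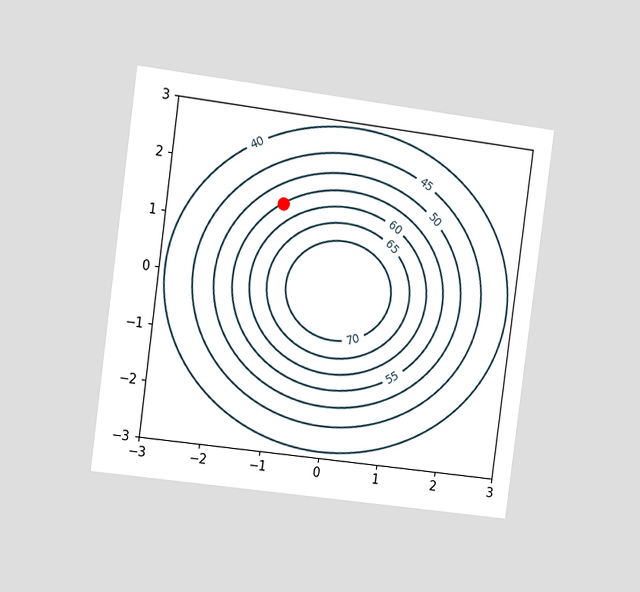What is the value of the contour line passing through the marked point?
The chart is tilted about 8° clockwise and viewed slightly from the left. The marked point sits on the contour labelled 55.

55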